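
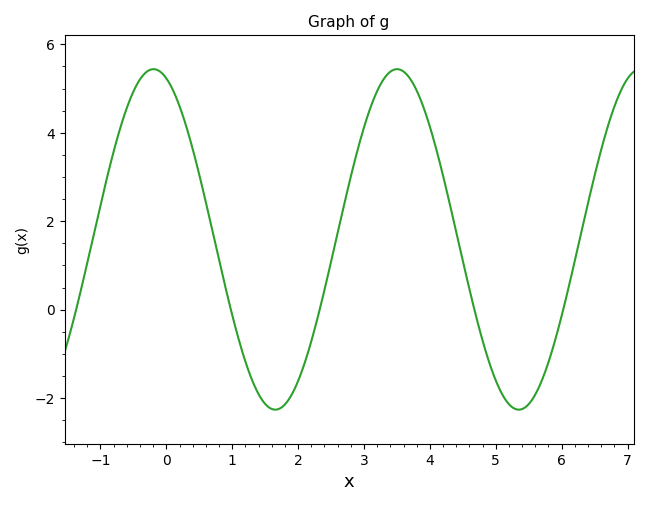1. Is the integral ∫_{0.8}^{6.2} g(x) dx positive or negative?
positive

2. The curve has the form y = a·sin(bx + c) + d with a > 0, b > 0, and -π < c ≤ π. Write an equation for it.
y = 3.85sin(1.7x + 1.9) + 1.59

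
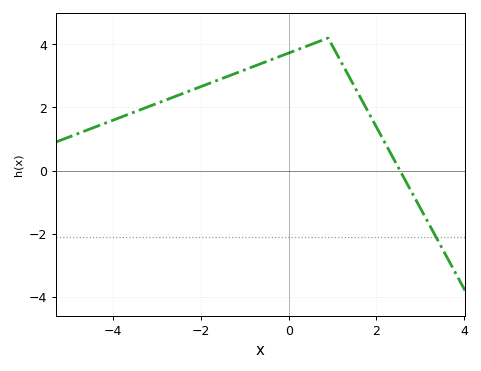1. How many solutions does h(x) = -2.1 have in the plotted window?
1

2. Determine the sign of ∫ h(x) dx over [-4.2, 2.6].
positive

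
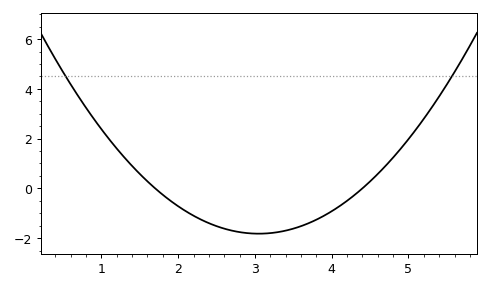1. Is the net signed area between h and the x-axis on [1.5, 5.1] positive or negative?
negative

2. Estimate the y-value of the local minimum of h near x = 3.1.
-1.8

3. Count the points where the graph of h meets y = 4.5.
2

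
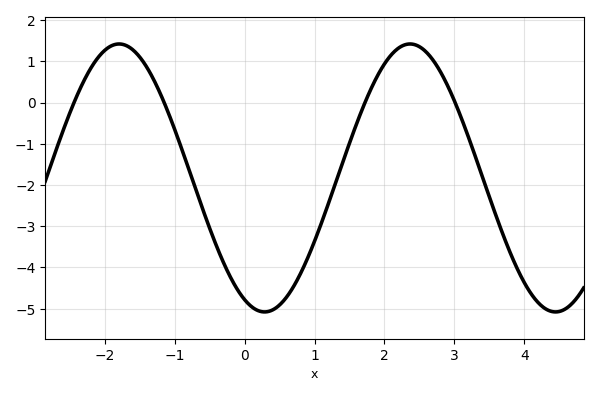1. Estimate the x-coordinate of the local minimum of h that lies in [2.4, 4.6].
4.4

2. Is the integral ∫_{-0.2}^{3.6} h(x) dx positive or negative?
negative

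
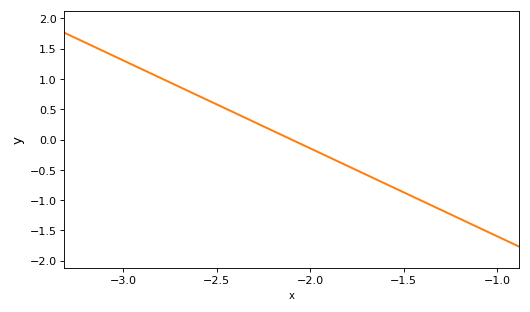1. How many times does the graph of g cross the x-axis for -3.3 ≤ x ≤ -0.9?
1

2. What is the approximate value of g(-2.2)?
0.15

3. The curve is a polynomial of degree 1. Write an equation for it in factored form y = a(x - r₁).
y = -1.45(x + 2.1)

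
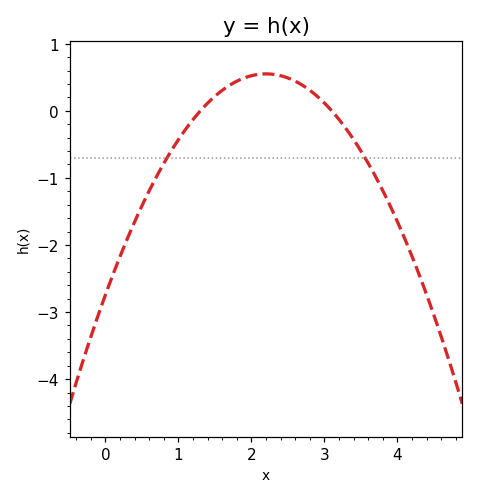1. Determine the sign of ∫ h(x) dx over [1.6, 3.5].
positive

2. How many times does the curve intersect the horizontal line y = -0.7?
2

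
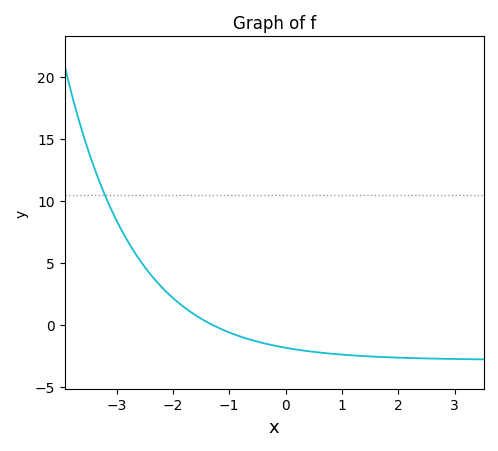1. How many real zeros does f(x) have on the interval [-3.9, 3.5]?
1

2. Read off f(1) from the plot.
-2.5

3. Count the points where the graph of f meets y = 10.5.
1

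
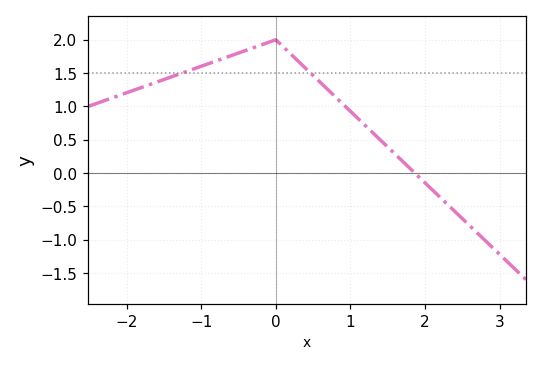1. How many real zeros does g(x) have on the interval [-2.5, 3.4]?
1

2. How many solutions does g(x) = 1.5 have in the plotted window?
2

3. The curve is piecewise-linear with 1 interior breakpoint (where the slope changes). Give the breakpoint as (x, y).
(0, 2)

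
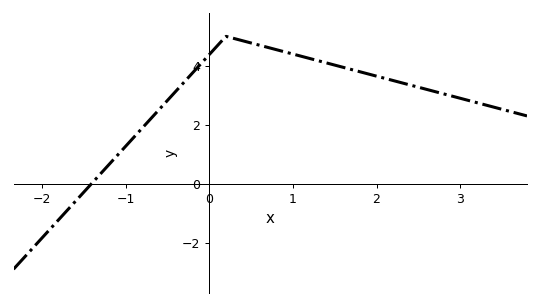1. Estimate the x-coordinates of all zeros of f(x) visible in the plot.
-1.4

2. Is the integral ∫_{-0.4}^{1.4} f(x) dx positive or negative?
positive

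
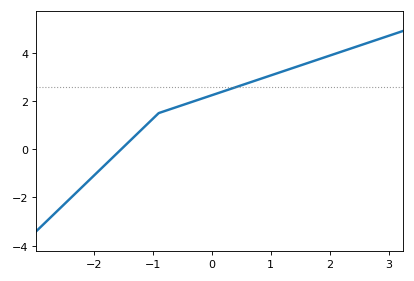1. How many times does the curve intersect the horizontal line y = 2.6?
1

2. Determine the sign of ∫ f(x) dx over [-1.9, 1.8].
positive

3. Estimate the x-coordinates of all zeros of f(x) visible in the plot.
-1.54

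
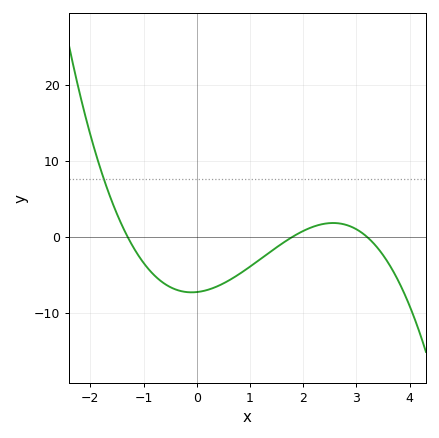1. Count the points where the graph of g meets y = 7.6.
1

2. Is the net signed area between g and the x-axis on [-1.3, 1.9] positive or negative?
negative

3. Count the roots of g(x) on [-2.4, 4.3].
3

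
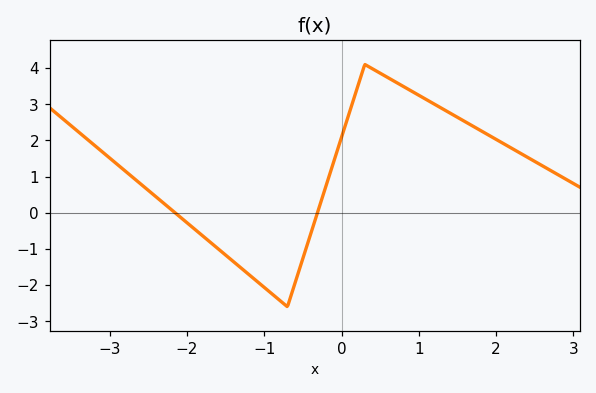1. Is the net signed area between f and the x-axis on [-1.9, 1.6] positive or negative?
positive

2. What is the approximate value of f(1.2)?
3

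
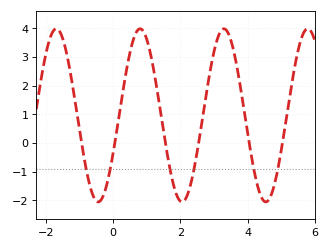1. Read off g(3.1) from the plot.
3.62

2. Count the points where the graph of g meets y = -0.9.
6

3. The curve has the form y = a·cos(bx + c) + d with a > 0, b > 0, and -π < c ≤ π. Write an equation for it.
y = 3.02cos(2.52x - 2.02) + 0.96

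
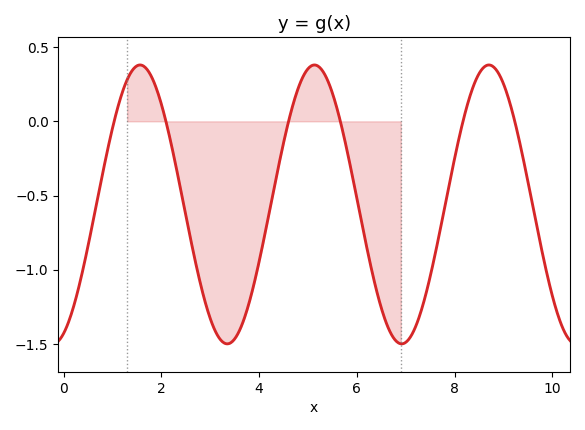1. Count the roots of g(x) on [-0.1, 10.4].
6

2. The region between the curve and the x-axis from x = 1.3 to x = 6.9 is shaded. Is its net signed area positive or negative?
negative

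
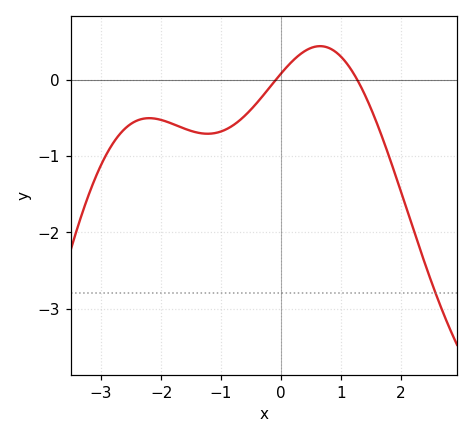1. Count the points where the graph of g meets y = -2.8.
1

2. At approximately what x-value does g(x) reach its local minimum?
-1.23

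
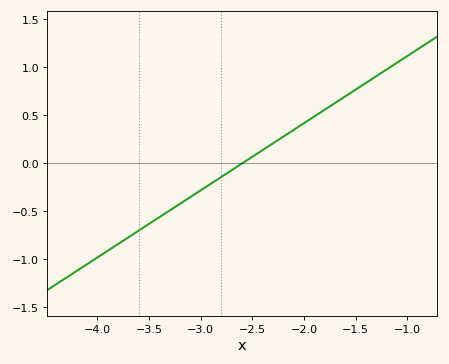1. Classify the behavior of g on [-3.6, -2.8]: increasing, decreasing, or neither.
increasing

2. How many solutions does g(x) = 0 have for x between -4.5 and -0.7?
1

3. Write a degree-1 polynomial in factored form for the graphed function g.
y = 0.7(x + 2.6)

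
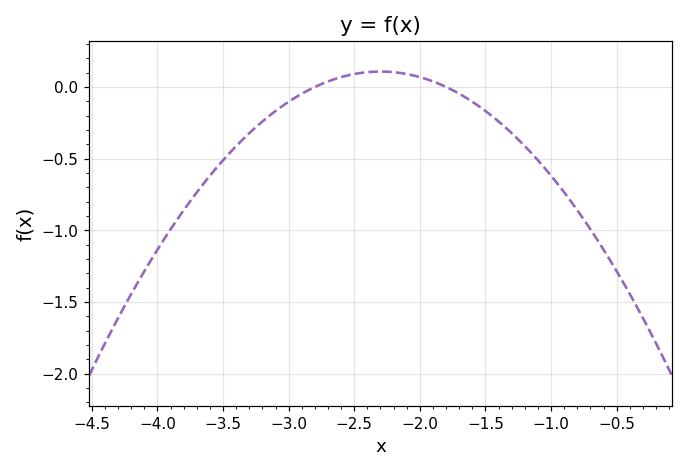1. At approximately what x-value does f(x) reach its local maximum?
-2.3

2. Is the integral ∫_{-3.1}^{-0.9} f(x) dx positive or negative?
negative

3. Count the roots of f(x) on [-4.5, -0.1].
2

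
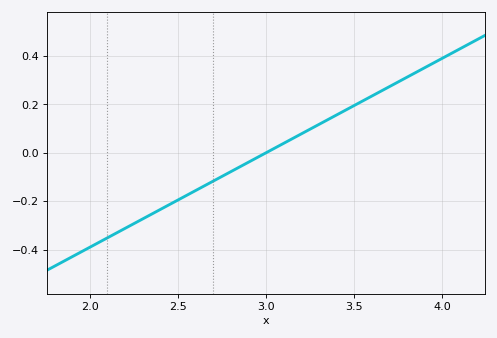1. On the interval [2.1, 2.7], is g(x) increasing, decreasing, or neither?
increasing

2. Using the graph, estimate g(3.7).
0.273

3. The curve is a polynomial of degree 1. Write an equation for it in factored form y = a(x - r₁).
y = 0.39(x - 3)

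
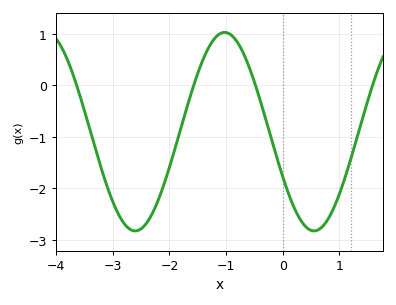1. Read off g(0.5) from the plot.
-2.82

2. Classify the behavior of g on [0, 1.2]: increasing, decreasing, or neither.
neither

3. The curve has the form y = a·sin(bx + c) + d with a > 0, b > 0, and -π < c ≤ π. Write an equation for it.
y = 1.93sin(1.99x - 2.67) - 0.9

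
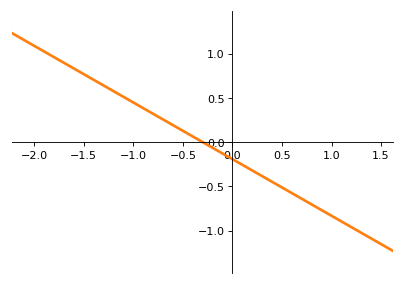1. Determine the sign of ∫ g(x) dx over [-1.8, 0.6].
positive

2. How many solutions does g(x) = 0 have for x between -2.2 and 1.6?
1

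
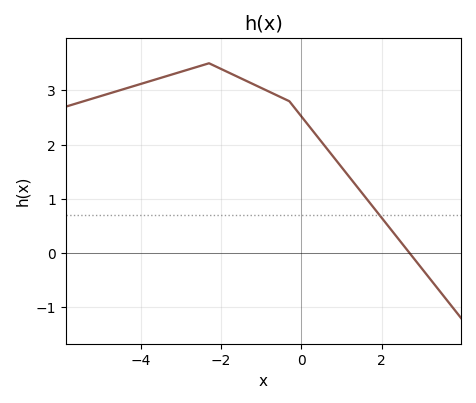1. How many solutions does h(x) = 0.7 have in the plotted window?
1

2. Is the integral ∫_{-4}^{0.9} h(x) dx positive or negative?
positive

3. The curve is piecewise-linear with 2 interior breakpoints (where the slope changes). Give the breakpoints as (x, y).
(-2.3, 3.5); (-0.3, 2.8)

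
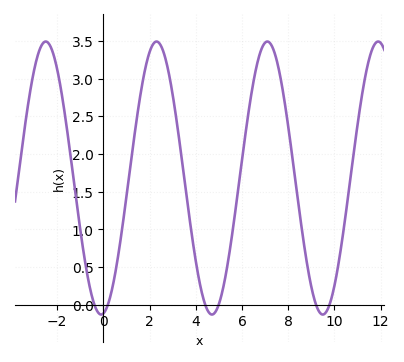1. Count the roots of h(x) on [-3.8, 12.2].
6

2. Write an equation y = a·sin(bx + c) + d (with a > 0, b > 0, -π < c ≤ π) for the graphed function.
y = 1.81sin(1.31x - 1.44) + 1.68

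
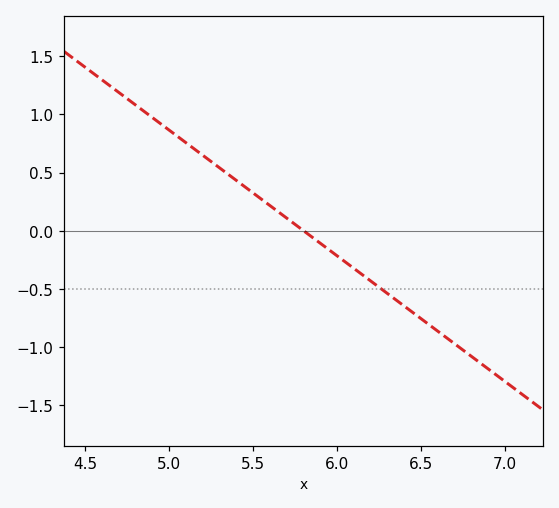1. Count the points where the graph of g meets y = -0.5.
1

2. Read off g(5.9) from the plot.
-0.1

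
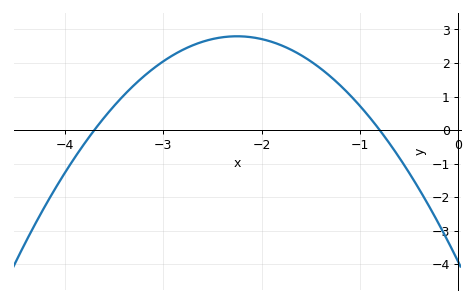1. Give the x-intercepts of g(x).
-3.7, -0.8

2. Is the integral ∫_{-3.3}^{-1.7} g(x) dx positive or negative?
positive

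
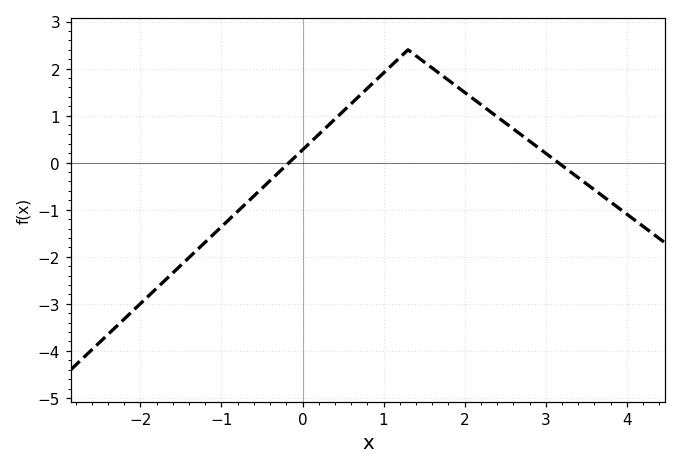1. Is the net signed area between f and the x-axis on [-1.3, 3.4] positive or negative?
positive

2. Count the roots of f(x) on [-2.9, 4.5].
2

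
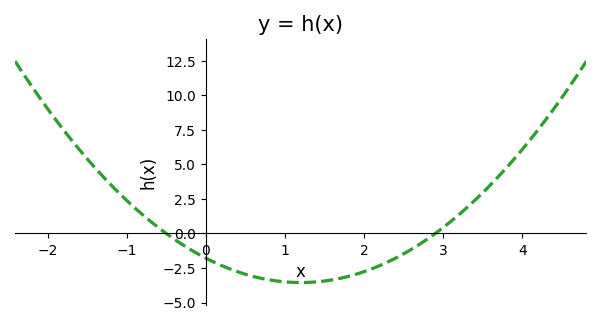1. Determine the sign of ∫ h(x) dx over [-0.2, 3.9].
negative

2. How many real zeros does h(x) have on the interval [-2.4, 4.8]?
2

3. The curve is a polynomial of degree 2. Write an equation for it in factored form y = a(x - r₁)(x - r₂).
y = 1.23(x + 0.5)(x - 2.9)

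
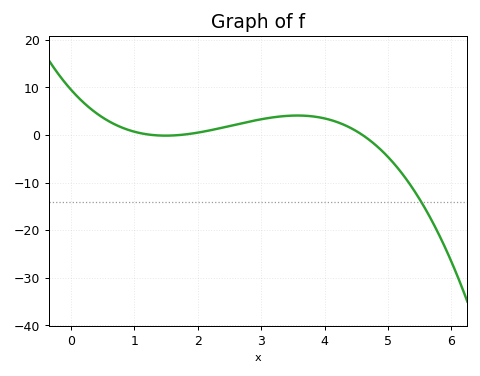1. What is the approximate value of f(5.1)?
-6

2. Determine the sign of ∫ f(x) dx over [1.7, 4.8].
positive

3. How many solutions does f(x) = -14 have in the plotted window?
1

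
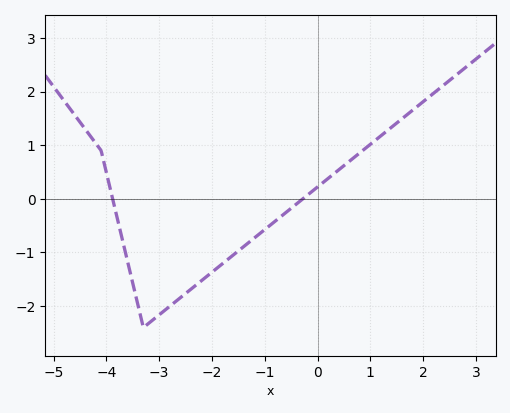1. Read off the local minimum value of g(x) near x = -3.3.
-2.4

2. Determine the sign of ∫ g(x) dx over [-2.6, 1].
negative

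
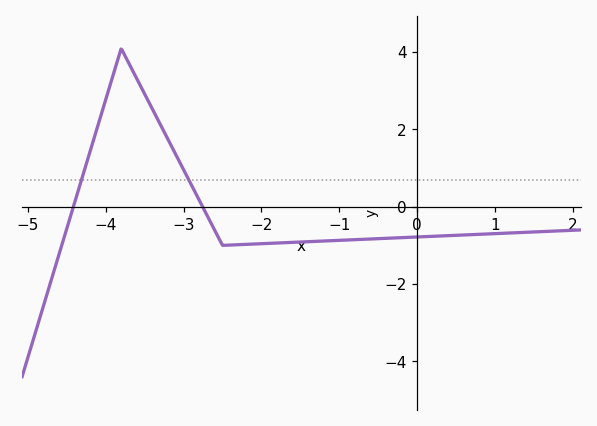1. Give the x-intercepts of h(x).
-4.41, -2.75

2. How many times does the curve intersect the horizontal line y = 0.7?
2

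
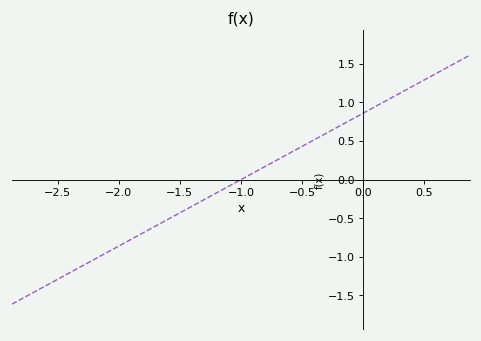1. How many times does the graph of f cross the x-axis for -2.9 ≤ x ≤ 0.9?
1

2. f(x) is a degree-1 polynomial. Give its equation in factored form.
y = 0.86(x + 1)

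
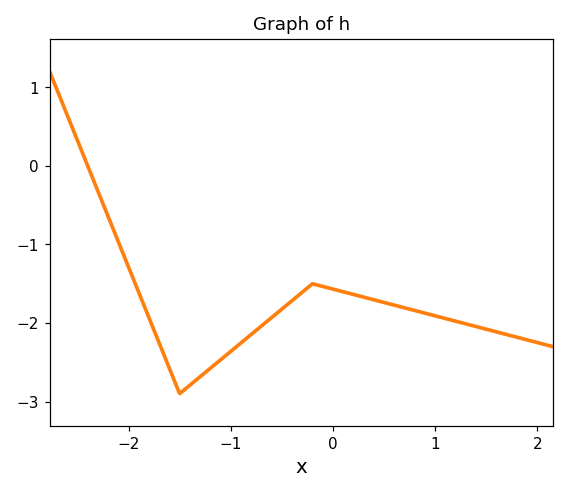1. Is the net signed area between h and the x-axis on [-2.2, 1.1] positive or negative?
negative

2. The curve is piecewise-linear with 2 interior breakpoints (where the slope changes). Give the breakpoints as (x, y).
(-1.5, -2.9); (-0.2, -1.5)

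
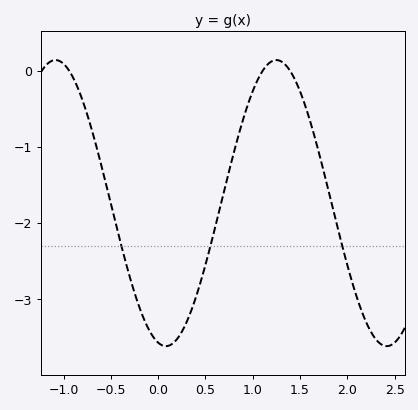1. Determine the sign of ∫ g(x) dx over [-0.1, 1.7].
negative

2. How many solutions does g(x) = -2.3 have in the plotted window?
3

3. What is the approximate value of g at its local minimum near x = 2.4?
-3.62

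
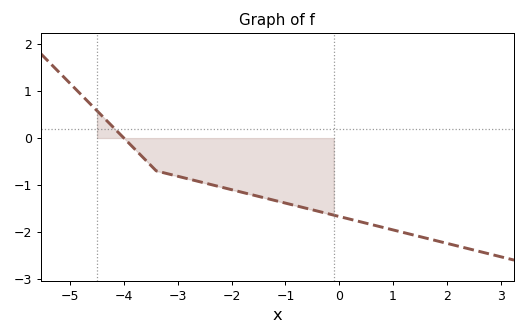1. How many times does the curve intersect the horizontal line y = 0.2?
1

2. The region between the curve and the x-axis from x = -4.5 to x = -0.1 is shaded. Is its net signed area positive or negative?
negative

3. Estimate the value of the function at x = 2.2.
-2.3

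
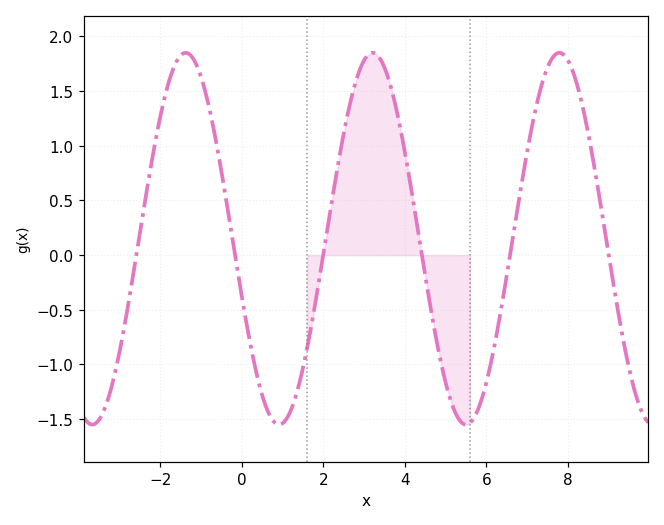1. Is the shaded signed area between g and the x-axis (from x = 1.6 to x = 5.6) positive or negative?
positive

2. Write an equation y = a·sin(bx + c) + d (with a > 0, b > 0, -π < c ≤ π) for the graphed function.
y = 1.7sin(1.37x - 2.82) + 0.15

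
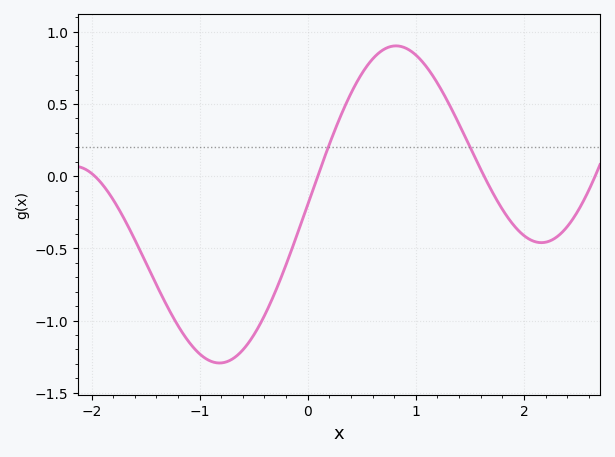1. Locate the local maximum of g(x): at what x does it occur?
0.815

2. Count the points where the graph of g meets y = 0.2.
2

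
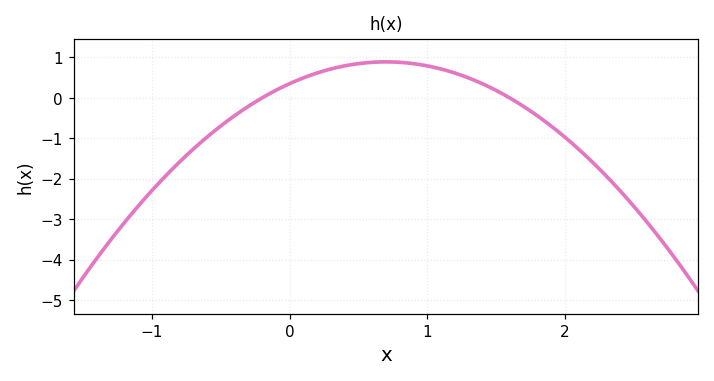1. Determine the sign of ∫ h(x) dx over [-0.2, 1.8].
positive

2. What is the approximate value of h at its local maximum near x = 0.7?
0.891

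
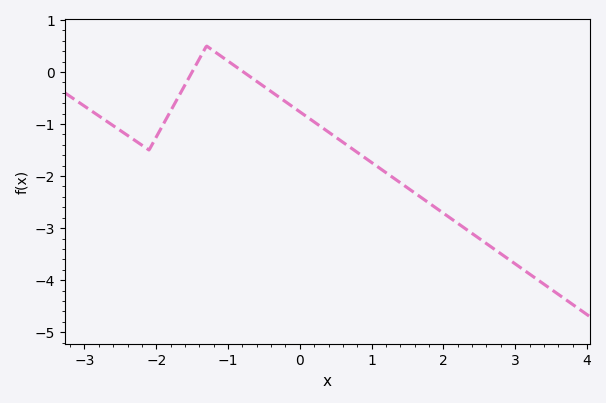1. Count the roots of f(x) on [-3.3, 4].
2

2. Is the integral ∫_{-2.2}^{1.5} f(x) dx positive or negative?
negative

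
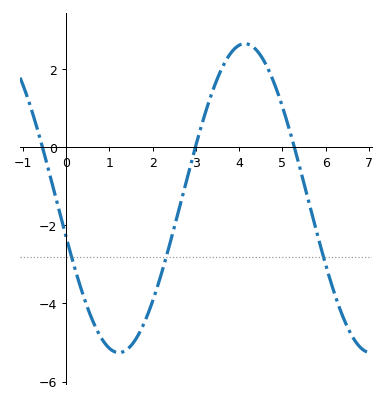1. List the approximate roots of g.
-0.6, 3, 5.2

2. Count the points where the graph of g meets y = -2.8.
3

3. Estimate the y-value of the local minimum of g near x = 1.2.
-5.2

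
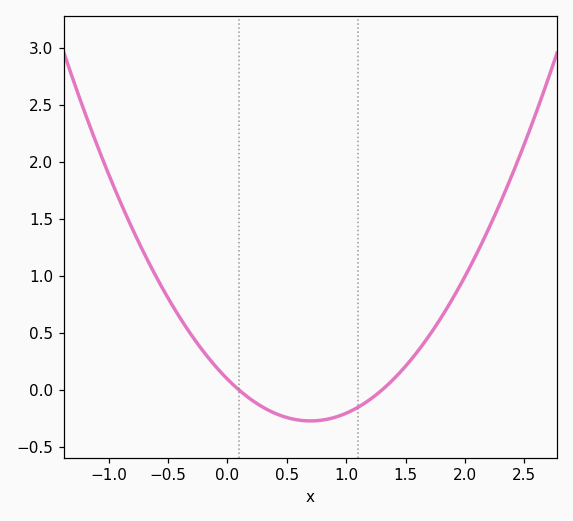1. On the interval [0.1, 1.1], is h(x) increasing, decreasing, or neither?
neither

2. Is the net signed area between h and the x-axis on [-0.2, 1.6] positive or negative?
negative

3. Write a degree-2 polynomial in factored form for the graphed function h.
y = 0.75(x - 0.1)(x - 1.3)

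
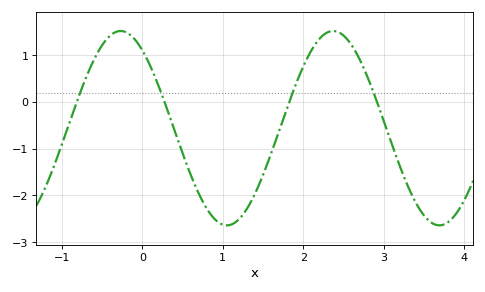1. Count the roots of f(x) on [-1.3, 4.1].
4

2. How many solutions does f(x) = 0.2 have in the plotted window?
4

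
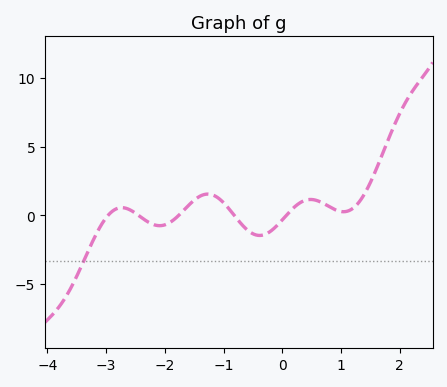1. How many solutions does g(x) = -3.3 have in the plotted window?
1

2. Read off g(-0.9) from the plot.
0.5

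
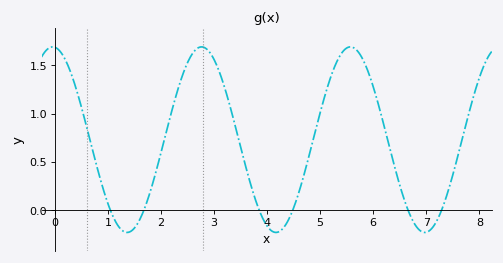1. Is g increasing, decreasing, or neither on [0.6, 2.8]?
neither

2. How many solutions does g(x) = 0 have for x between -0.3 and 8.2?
6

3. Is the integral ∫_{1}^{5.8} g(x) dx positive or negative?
positive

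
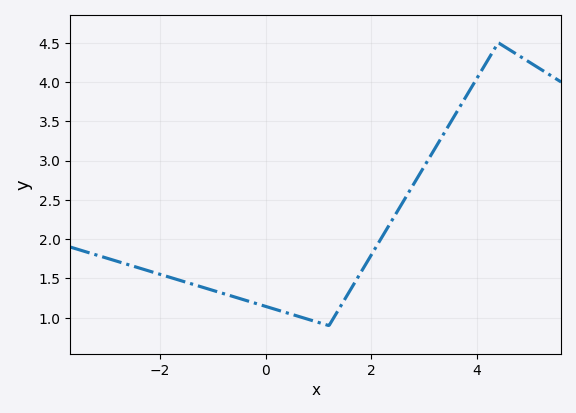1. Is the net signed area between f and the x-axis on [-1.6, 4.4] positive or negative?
positive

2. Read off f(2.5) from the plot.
2.35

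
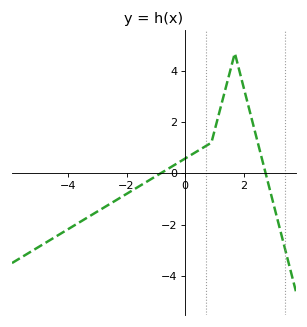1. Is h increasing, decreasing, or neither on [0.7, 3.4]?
neither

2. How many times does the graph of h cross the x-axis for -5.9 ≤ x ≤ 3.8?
2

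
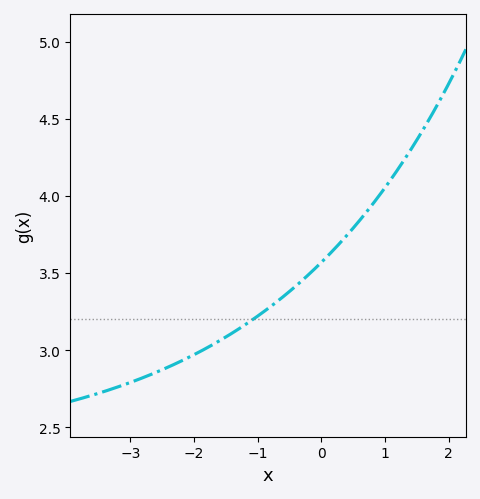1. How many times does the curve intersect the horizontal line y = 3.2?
1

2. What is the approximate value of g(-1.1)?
3.2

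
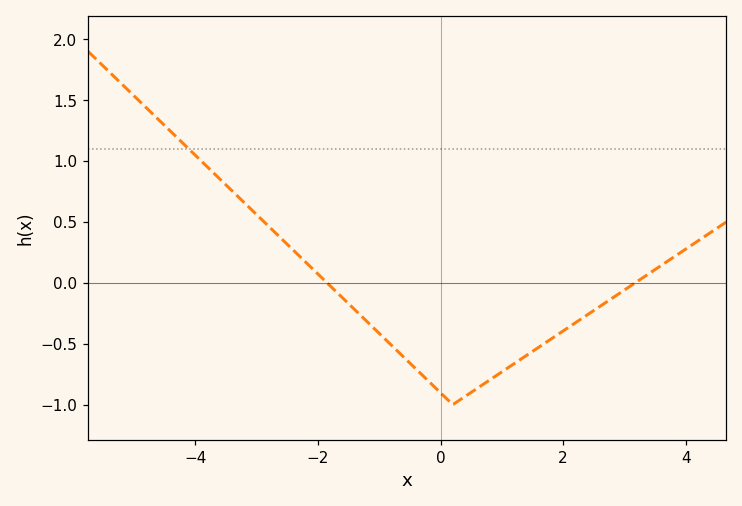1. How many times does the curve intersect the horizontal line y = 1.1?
1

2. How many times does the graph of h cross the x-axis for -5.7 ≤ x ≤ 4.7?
2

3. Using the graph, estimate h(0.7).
-0.85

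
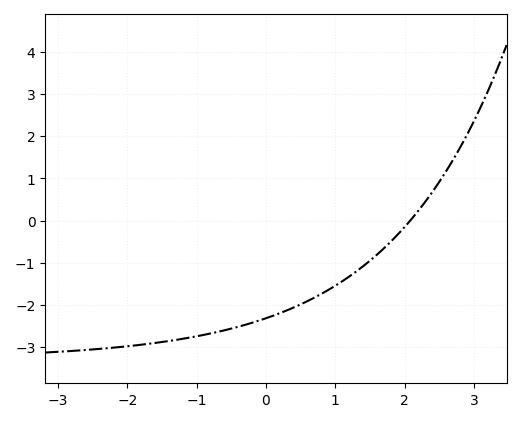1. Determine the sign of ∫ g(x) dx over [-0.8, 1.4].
negative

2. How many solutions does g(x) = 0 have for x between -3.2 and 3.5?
1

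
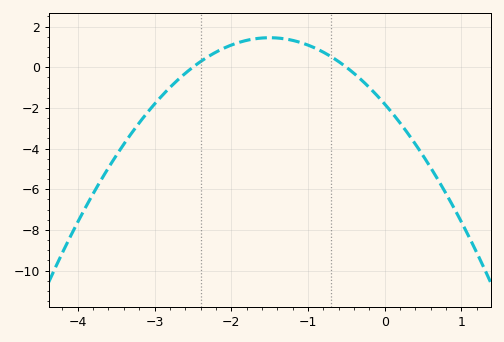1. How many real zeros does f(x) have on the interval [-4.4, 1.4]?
2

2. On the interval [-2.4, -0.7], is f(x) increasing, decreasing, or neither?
neither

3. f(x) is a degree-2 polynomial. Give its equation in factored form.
y = -1.45(x + 2.5)(x + 0.5)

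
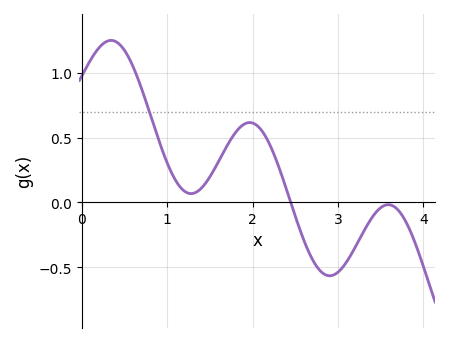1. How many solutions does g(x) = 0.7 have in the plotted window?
1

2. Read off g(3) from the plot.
-0.538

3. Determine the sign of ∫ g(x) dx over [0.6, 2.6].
positive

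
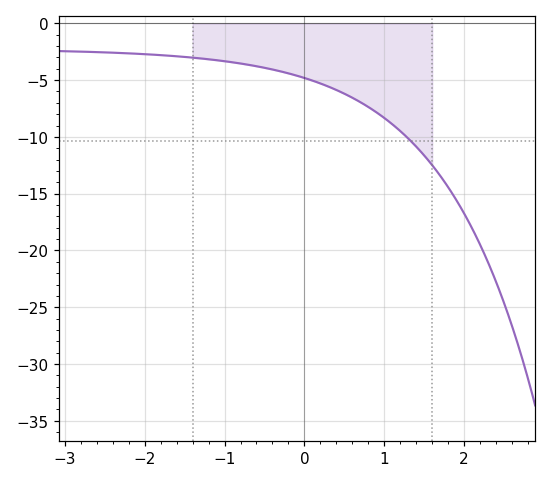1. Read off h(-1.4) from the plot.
-3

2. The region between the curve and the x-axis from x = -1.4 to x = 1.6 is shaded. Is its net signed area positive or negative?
negative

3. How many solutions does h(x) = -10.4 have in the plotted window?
1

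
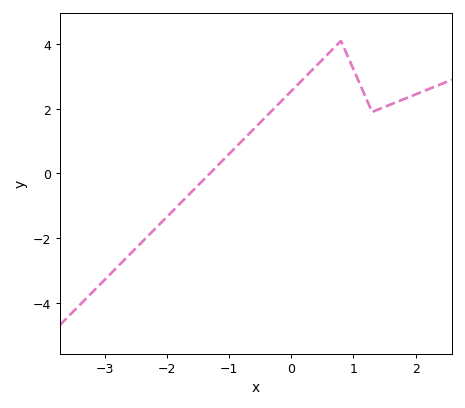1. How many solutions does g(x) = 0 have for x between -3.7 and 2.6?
1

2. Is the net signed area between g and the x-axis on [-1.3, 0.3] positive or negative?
positive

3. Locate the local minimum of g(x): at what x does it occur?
1.3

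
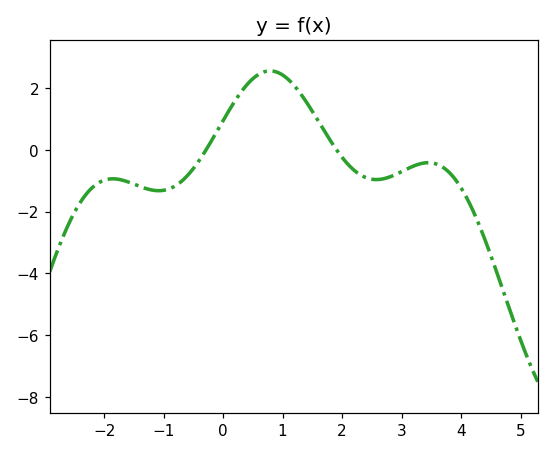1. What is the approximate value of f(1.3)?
1.8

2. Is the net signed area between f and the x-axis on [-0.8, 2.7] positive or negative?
positive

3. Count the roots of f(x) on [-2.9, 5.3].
2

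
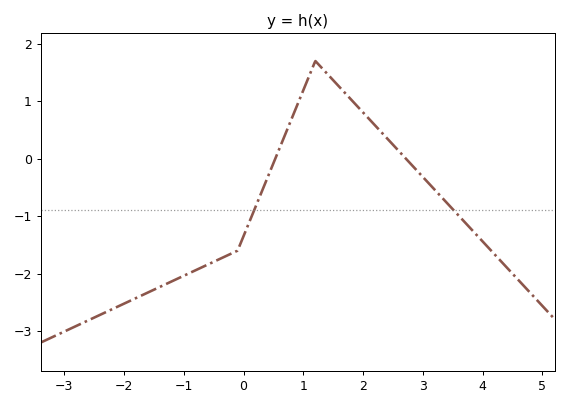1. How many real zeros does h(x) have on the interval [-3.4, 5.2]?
2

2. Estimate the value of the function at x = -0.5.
-1.8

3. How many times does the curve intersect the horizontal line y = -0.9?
2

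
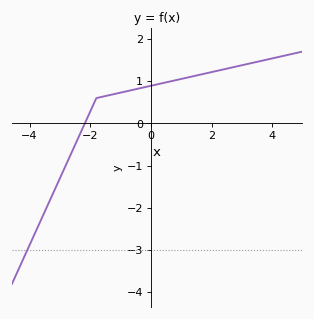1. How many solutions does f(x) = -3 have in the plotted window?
1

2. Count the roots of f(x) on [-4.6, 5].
1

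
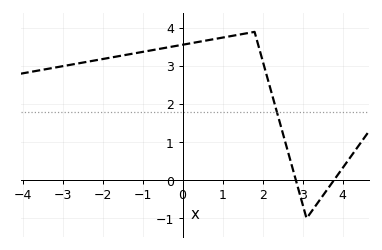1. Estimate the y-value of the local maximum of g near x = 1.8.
3.9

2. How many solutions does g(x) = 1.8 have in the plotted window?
1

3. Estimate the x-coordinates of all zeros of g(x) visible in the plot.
2.8, 3.8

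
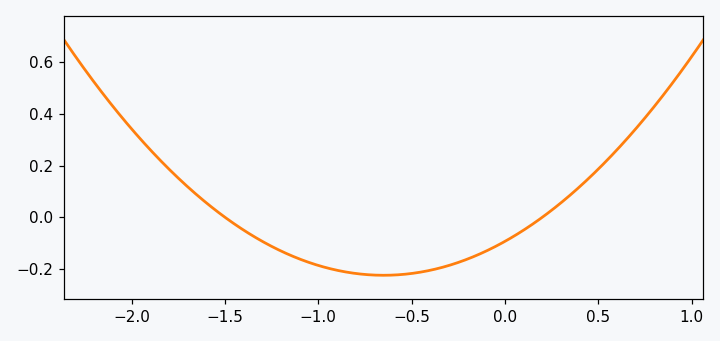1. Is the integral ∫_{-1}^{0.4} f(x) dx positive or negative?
negative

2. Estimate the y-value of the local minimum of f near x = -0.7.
-0.224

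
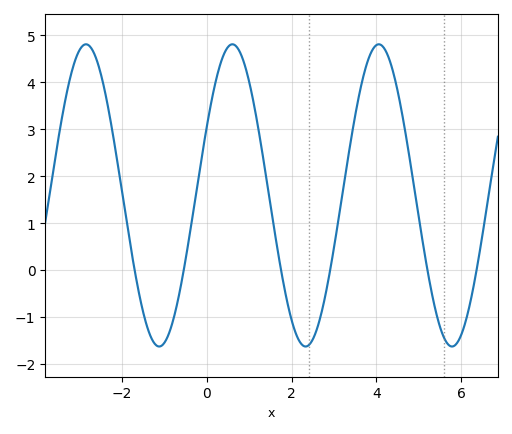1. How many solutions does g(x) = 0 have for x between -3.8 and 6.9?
6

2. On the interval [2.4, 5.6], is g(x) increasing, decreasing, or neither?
neither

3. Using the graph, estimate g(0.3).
4.33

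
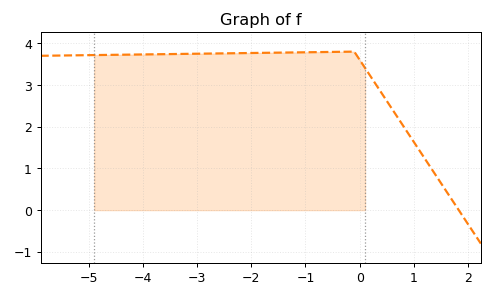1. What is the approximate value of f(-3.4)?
3.7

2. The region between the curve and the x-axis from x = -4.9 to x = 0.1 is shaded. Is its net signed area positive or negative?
positive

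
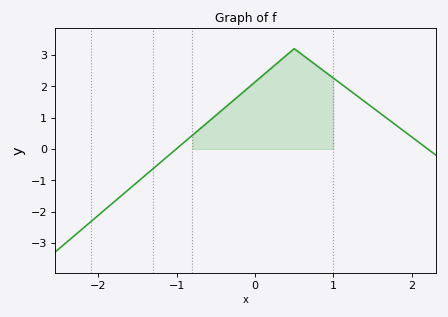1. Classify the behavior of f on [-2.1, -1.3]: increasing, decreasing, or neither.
increasing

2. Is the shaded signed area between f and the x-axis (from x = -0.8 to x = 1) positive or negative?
positive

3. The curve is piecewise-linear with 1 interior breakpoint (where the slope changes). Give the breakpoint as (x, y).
(0.5, 3.2)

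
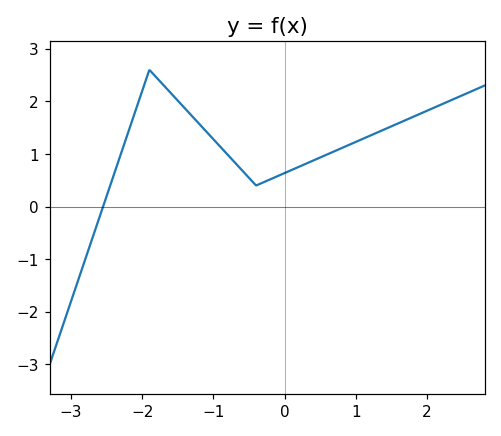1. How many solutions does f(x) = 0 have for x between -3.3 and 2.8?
1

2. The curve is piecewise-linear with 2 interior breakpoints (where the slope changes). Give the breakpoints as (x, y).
(-1.9, 2.6); (-0.4, 0.4)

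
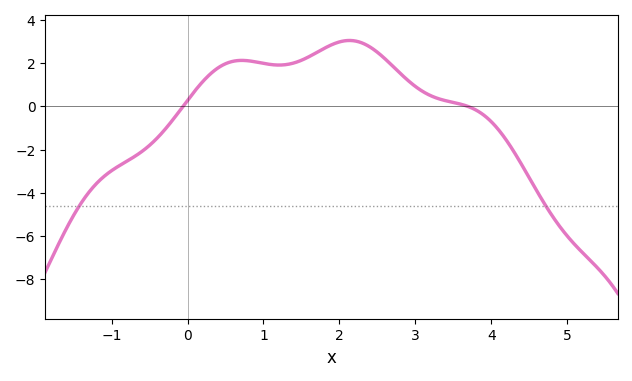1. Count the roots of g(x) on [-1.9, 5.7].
2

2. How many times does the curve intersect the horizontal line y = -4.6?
2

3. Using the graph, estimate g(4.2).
-1.58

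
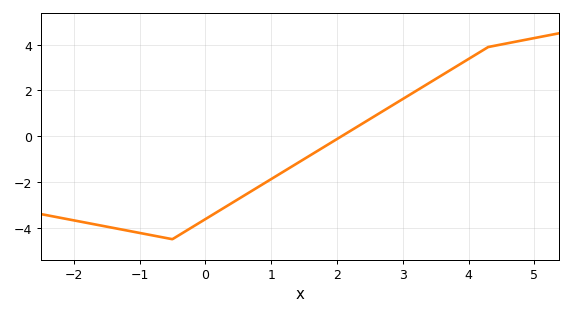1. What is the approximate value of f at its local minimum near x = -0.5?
-4.4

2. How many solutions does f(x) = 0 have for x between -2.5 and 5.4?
1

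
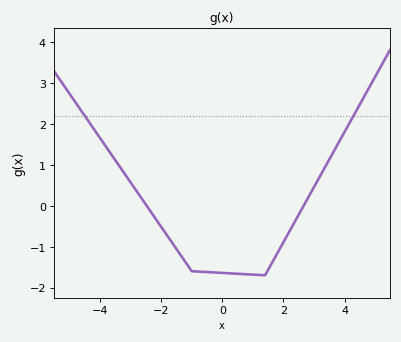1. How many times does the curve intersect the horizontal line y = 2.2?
2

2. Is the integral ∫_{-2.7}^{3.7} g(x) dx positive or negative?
negative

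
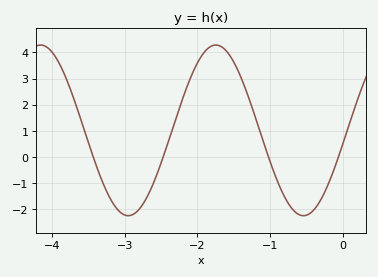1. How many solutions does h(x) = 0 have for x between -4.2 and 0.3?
4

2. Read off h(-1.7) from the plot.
4.3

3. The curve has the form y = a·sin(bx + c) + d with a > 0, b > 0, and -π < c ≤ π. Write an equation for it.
y = 3.26sin(2.6x - 0.15) + 1.02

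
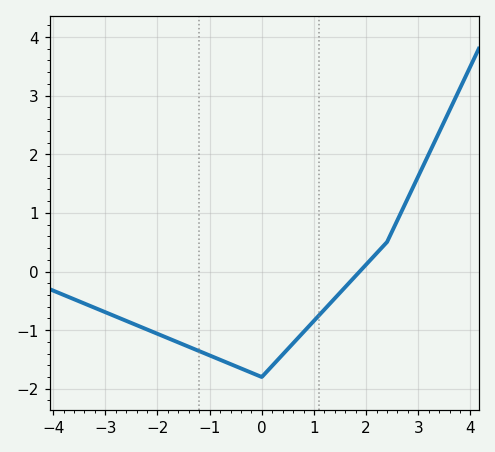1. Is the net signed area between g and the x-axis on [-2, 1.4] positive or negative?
negative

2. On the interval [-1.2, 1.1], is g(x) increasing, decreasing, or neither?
neither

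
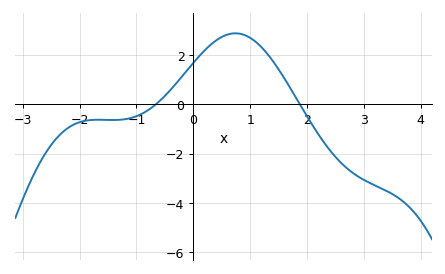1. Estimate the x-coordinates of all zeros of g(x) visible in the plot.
-0.7, 1.9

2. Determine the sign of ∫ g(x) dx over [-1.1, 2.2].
positive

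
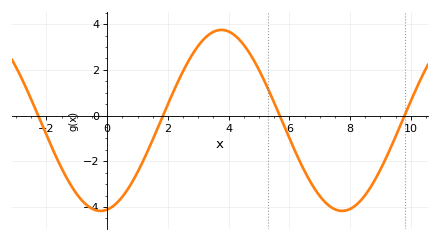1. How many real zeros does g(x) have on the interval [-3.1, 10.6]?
4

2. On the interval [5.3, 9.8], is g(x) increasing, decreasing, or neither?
neither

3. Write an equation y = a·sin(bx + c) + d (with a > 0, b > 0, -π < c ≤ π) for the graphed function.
y = 3.96sin(0.79x - 1.4) - 0.21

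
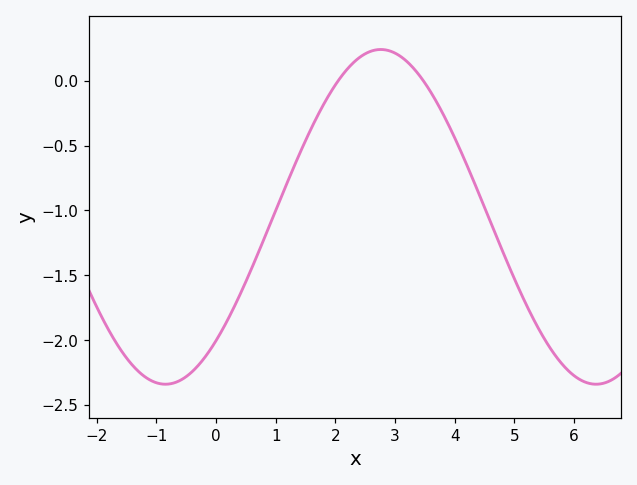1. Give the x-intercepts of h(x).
2.05, 3.47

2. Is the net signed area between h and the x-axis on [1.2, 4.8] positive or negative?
negative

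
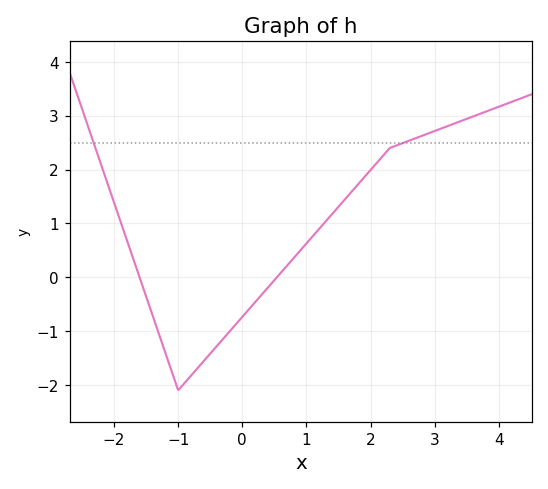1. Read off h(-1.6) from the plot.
-0.008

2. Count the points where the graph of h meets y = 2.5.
2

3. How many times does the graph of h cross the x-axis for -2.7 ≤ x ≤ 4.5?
2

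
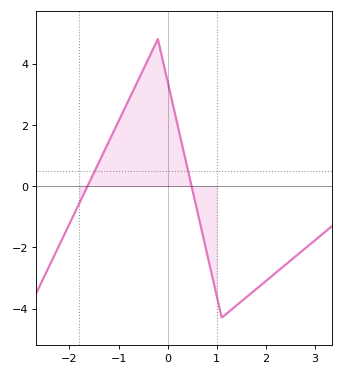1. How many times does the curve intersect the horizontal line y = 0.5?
2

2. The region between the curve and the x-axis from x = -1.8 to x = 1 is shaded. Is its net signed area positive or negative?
positive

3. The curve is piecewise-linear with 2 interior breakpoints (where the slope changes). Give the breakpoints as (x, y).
(-0.2, 4.8); (1.1, -4.3)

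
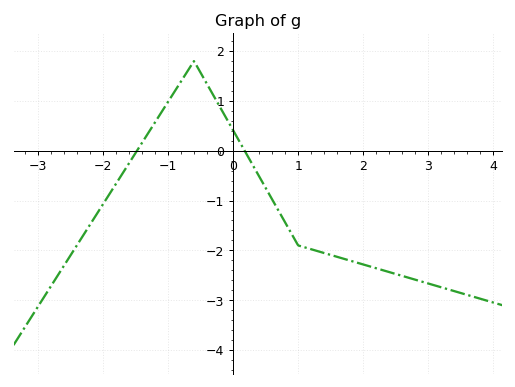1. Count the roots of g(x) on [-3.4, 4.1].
2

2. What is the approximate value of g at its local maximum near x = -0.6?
1.8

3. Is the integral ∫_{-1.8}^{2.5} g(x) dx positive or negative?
negative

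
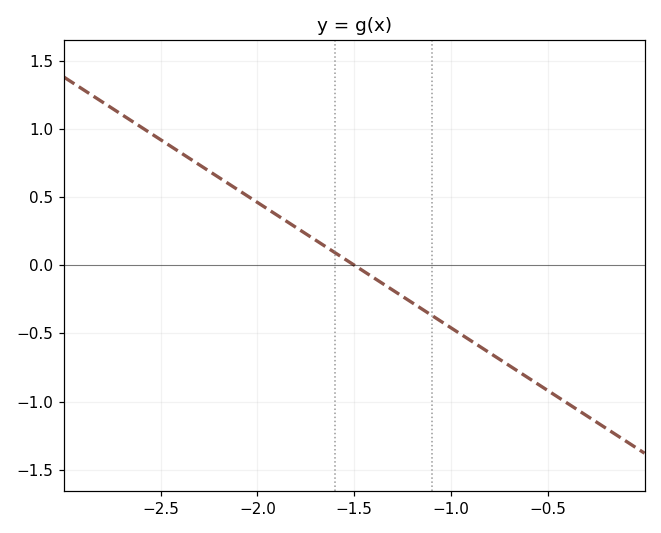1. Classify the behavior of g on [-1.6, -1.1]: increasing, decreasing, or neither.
decreasing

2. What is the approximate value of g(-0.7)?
-0.736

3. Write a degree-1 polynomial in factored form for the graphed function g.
y = -0.92(x + 1.5)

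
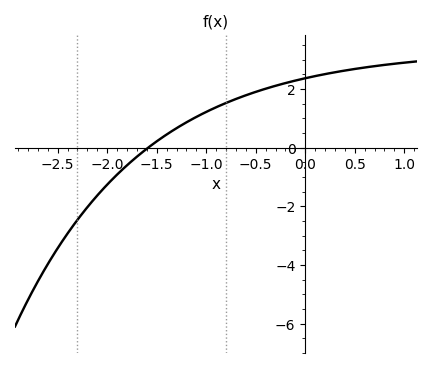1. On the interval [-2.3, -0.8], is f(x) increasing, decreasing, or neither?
increasing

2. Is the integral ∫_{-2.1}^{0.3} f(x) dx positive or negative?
positive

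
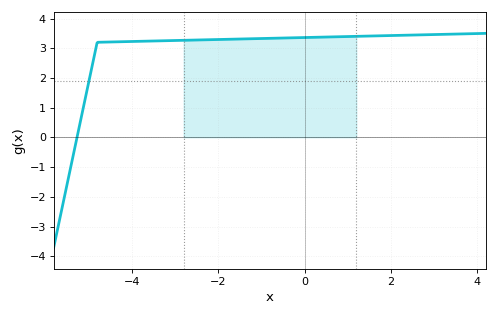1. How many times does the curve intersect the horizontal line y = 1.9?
1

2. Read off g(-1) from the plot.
3.33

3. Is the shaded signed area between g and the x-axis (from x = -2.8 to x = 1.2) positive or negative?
positive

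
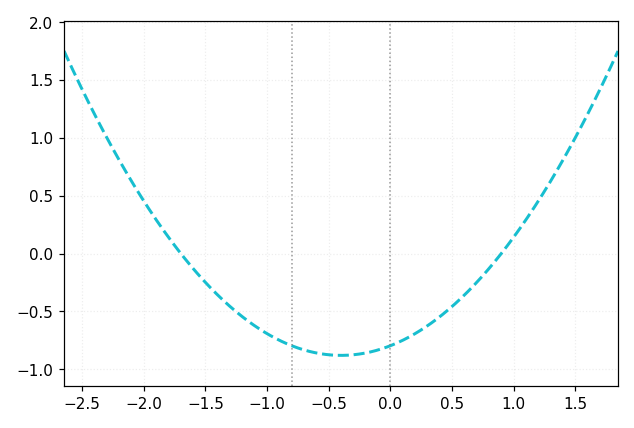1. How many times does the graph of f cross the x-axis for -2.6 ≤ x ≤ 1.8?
2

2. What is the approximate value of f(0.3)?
-0.6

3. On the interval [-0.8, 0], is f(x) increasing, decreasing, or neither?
neither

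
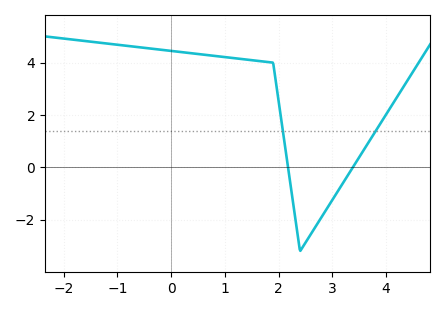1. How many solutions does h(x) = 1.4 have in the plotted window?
2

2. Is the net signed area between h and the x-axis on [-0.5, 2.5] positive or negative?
positive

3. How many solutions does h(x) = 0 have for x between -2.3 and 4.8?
2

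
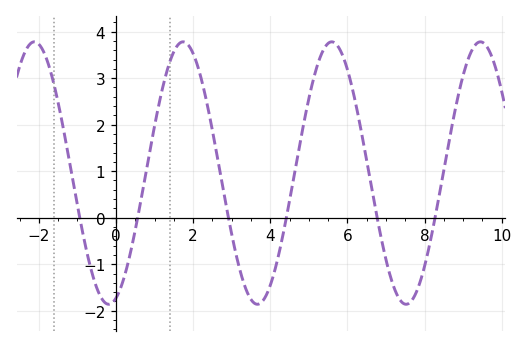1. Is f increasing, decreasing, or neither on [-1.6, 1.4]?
neither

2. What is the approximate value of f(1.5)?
3.6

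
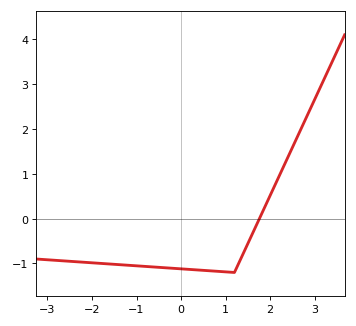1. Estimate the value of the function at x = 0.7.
-1.17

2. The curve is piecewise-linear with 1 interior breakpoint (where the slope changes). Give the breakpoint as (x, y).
(1.2, -1.2)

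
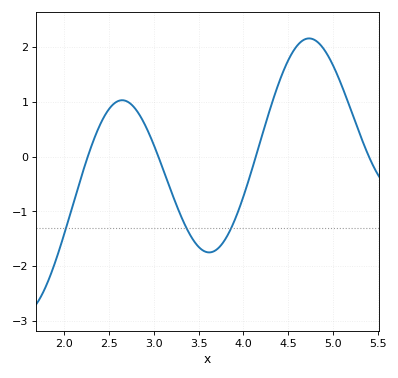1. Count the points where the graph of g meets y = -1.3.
3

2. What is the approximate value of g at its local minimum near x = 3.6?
-1.7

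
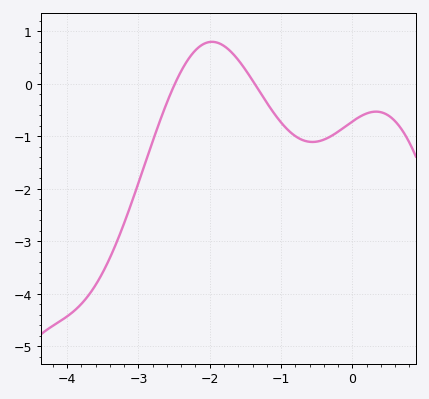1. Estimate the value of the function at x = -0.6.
-1.11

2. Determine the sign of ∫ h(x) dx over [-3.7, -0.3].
negative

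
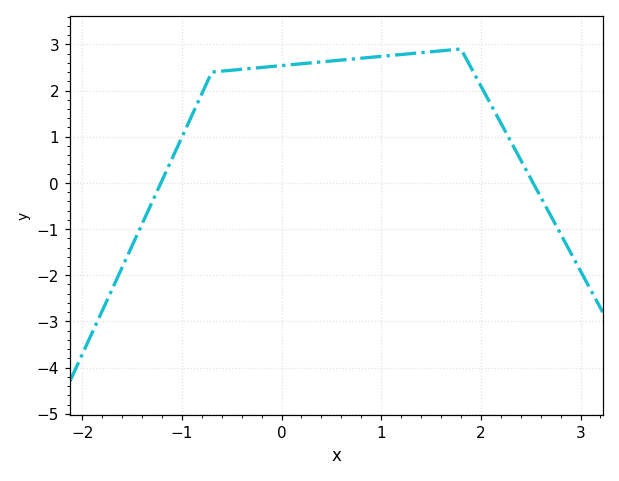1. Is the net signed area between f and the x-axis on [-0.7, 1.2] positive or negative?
positive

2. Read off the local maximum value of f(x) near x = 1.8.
2.9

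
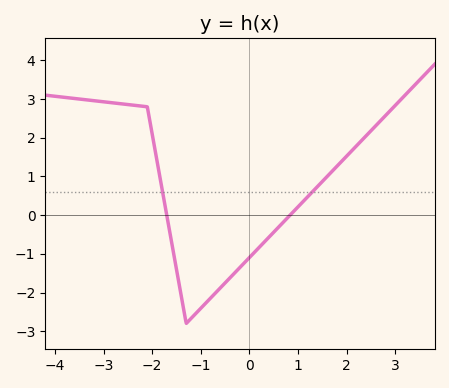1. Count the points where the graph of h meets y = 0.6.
2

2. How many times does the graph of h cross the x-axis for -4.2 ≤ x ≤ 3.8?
2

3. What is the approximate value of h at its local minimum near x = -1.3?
-2.8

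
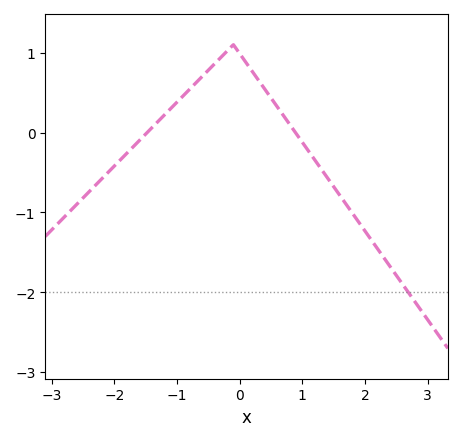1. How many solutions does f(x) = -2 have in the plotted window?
1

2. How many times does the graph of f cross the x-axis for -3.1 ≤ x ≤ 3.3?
2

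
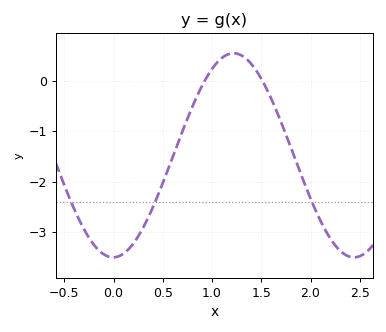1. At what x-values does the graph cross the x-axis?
0.95, 1.5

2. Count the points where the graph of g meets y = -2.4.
3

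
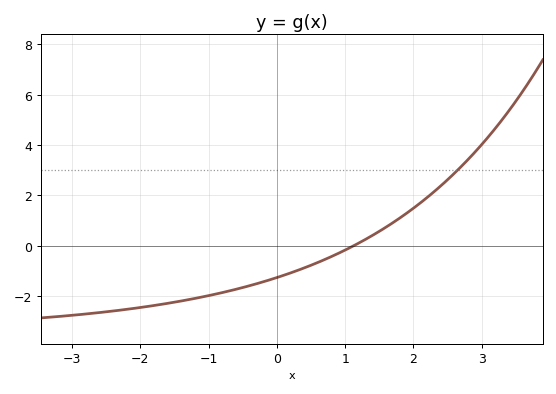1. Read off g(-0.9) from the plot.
-2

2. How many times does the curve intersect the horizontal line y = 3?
1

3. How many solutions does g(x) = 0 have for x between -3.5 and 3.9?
1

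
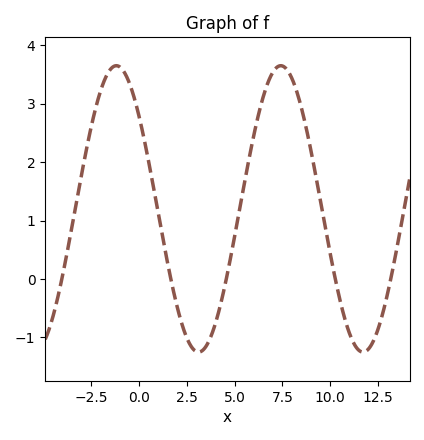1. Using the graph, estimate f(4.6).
0.1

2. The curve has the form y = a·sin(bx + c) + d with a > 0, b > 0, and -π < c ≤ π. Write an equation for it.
y = 2.45sin(0.73x + 2.4) + 1.2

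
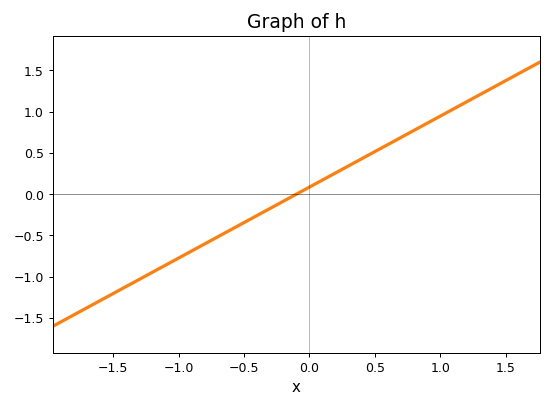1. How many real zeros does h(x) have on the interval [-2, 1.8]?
1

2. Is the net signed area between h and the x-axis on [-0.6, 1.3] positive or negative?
positive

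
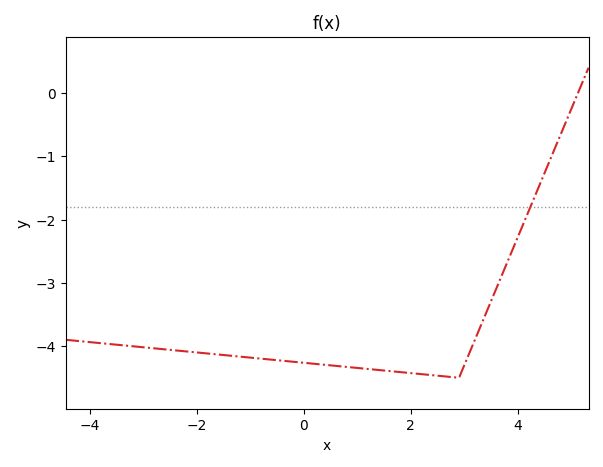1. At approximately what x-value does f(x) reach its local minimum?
2.8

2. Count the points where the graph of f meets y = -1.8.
1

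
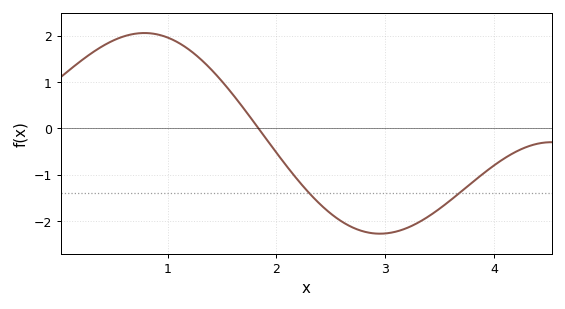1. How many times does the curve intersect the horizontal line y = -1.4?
2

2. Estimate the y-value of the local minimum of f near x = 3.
-2.3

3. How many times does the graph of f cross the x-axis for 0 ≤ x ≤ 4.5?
1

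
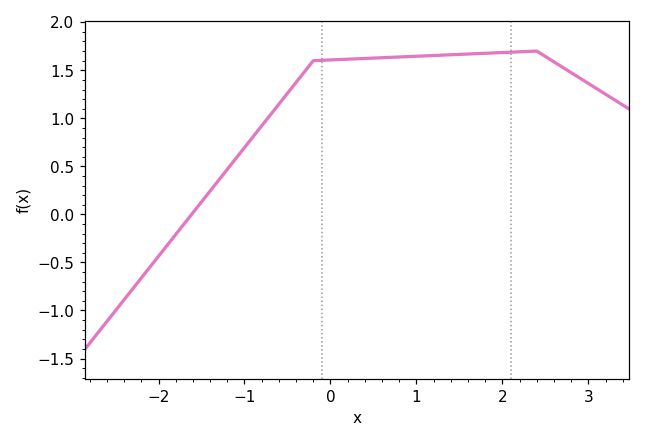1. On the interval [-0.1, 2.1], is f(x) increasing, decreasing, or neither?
increasing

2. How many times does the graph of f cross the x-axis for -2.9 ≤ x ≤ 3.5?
1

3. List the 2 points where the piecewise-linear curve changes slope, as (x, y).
(-0.2, 1.6); (2.4, 1.7)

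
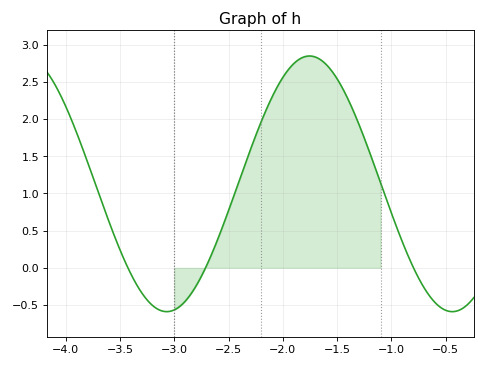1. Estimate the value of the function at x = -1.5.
2.55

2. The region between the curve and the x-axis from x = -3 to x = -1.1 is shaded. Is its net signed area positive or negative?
positive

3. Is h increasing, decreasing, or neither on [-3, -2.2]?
increasing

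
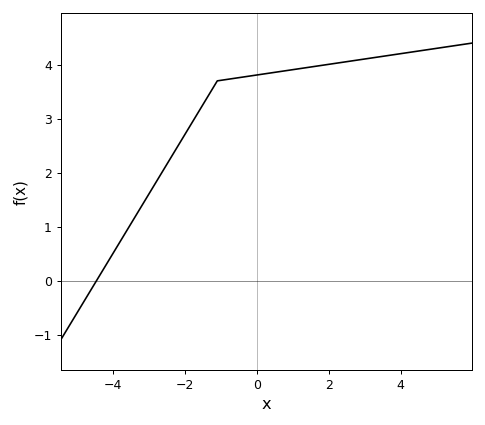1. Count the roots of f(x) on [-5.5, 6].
1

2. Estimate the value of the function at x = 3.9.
4.19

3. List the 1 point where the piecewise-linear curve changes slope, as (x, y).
(-1.1, 3.7)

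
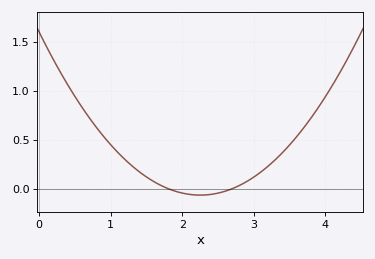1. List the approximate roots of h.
1.8, 2.7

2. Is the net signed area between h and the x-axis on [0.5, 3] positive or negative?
positive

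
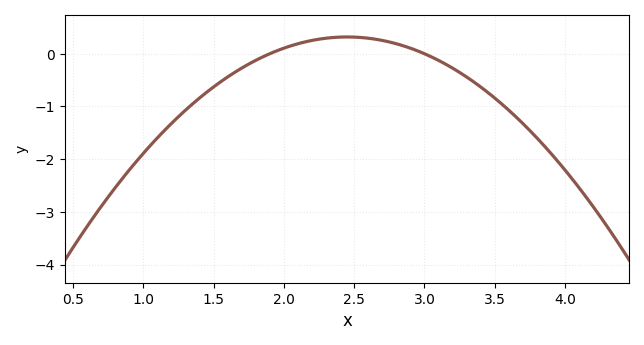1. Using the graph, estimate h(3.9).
-1.89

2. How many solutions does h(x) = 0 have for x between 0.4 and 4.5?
2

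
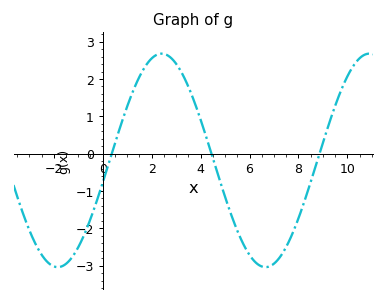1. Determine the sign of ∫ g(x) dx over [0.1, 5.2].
positive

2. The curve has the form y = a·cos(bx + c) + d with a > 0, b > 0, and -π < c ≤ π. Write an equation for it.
y = 2.86cos(0.74x - 1.8) - 0.18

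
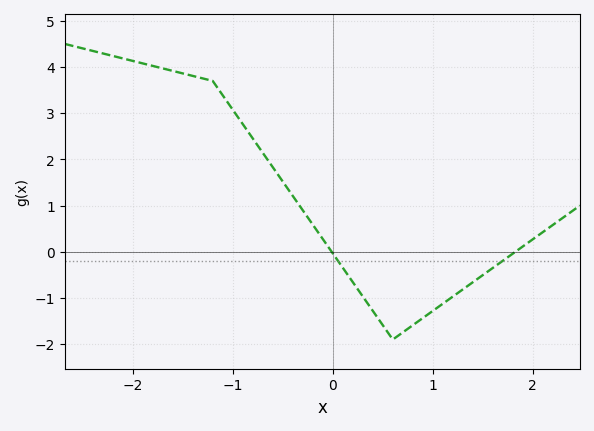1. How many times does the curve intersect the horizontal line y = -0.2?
2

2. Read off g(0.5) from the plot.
-1.6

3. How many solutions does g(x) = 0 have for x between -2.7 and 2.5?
2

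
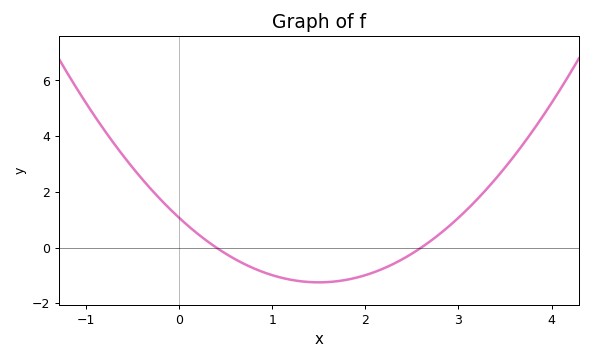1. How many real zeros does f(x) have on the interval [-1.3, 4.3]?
2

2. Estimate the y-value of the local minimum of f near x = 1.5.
-1.25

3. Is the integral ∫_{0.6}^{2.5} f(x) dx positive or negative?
negative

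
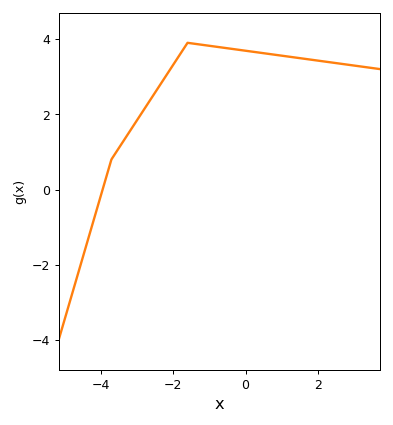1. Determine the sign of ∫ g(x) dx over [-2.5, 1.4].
positive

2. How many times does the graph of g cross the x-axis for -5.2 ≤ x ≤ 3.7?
1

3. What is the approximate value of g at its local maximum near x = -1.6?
3.9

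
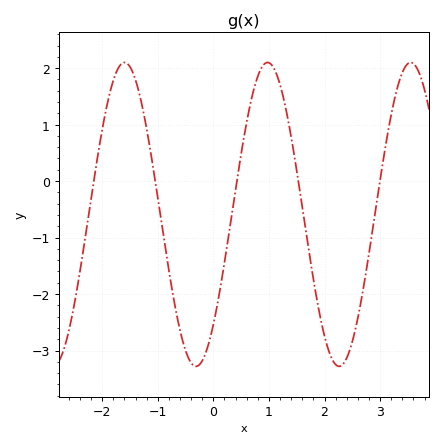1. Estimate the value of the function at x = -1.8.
1.78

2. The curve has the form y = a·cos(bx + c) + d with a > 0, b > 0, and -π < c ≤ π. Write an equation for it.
y = 2.69cos(2.44x - 2.38) - 0.59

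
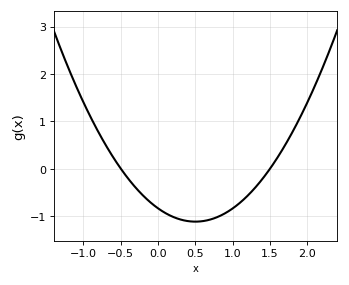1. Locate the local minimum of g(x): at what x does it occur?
0.5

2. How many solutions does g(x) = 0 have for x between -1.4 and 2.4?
2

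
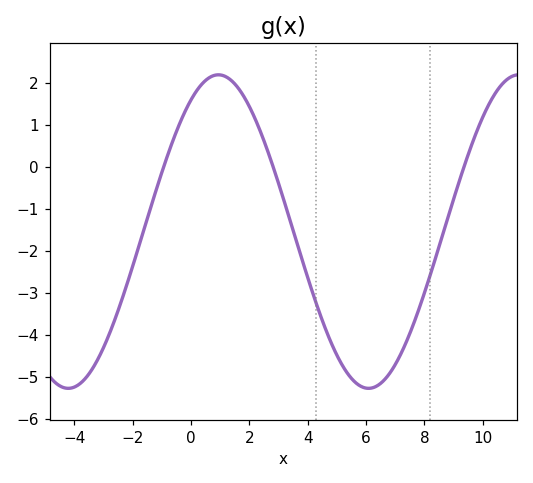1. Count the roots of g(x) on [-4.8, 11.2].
3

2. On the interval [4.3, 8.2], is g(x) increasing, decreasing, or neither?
neither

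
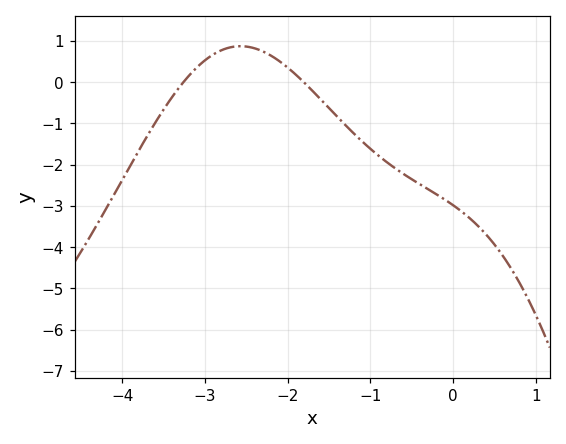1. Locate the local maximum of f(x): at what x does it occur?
-2.57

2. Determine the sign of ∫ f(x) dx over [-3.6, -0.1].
negative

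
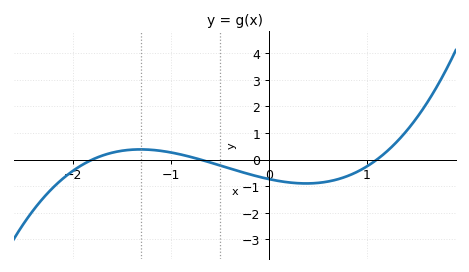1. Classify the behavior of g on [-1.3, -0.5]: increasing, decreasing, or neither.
decreasing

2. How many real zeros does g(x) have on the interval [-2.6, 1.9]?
3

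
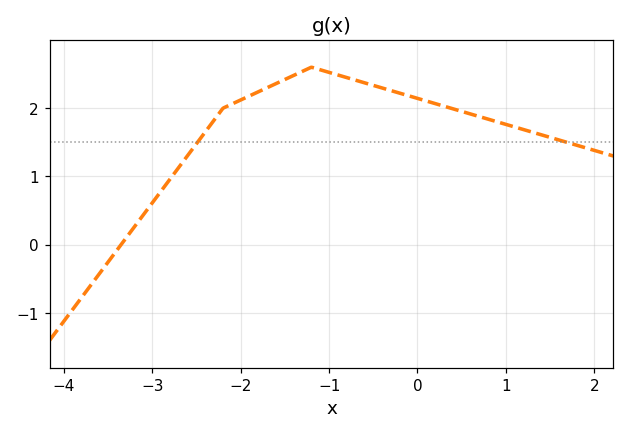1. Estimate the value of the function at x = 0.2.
2.1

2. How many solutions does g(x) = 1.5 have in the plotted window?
2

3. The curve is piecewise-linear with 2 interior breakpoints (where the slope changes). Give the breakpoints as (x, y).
(-2.2, 2); (-1.2, 2.6)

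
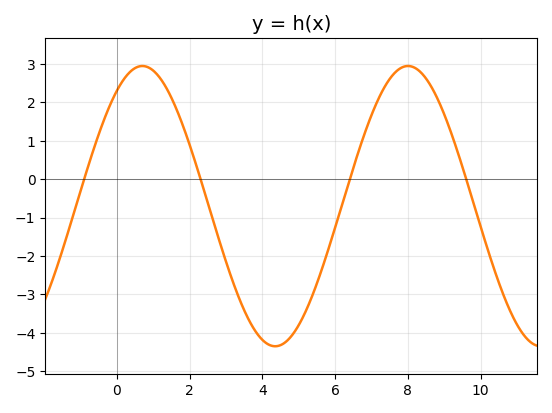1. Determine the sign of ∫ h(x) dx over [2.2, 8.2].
negative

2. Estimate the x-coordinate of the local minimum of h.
4.35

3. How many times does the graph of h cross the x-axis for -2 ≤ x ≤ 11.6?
4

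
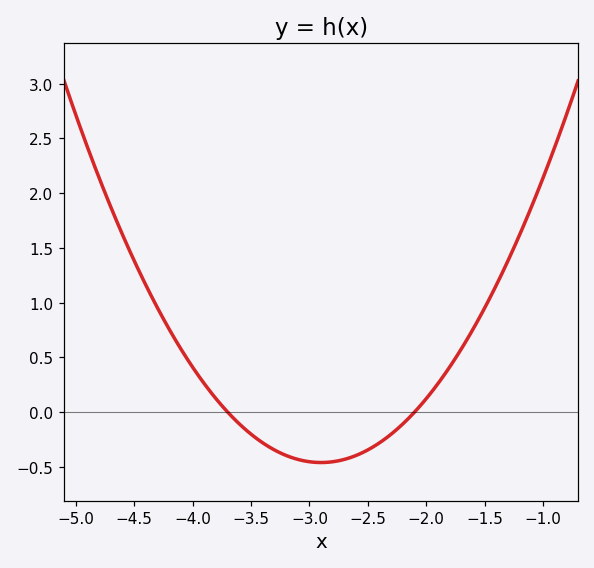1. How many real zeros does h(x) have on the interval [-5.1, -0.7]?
2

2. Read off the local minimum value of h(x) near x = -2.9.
-0.461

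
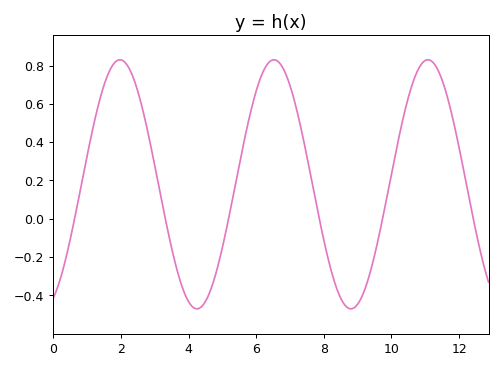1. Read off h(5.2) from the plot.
0.014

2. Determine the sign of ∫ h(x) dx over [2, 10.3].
positive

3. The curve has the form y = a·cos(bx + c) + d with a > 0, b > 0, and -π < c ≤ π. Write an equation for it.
y = 0.65cos(1.38x - 2.72) + 0.18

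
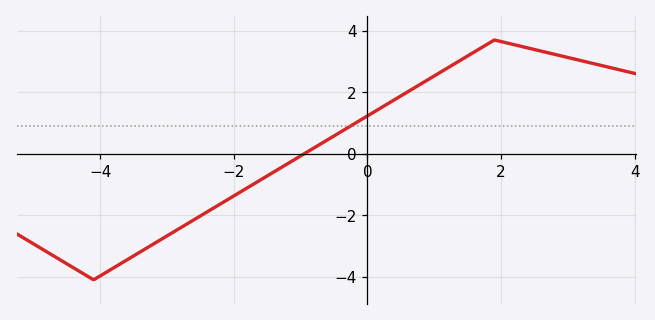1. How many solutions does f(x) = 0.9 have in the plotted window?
1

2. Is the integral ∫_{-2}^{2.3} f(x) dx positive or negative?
positive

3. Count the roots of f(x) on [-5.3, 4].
1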